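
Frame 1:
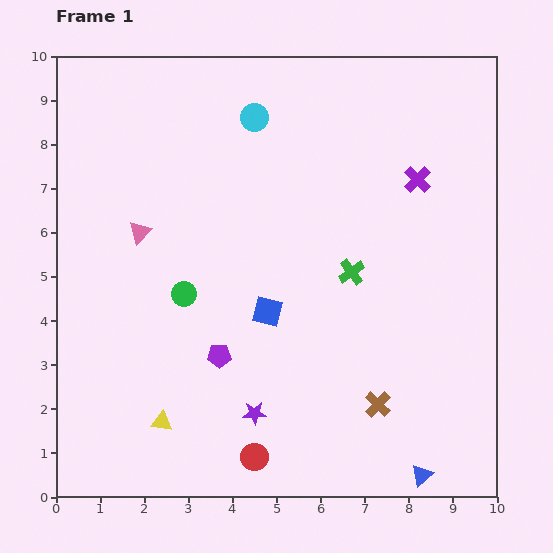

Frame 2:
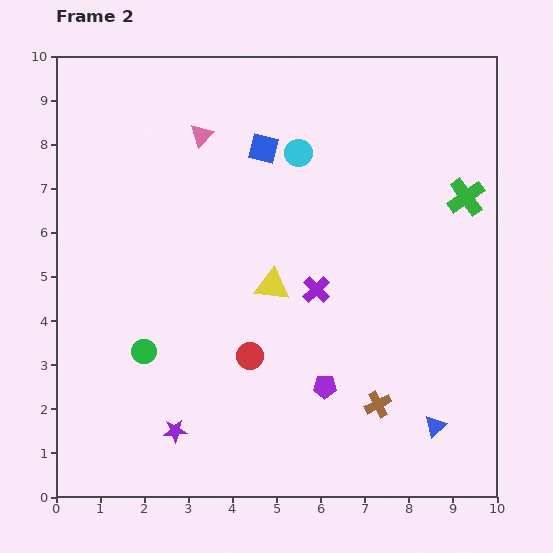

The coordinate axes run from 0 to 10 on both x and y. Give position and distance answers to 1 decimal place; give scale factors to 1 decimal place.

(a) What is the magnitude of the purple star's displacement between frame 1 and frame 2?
1.8

The purple star moved from (4.5, 1.9) to (2.7, 1.5), a distance of √(1.8² + 0.4²) ≈ 1.8.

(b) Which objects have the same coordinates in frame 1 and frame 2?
the brown cross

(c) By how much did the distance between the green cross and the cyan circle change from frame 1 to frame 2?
-0.2

Distance in frame 1: 4.1. Distance in frame 2: 3.9.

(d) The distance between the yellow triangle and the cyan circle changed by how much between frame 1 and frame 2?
-4.1

Distance in frame 1: 7.2. Distance in frame 2: 3.1.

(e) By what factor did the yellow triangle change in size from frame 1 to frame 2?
1.7×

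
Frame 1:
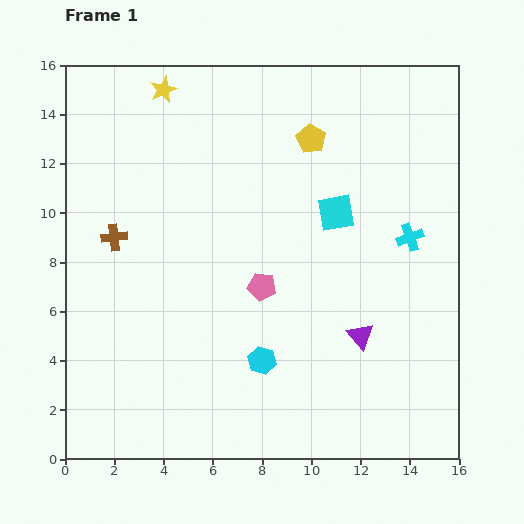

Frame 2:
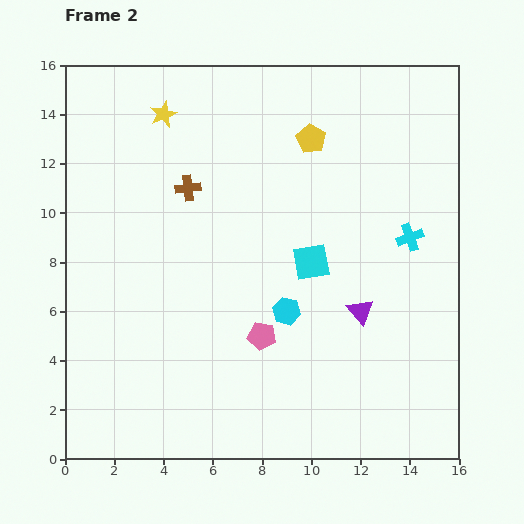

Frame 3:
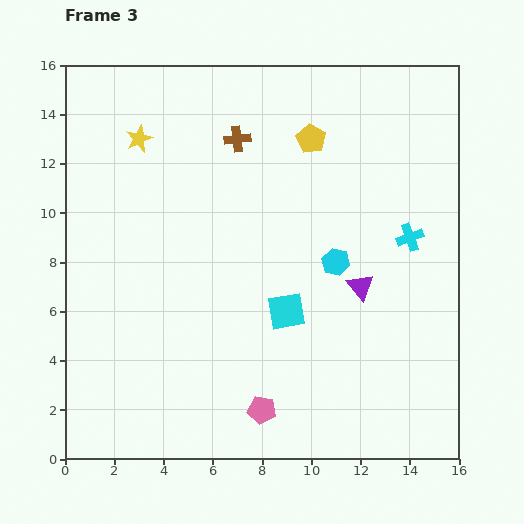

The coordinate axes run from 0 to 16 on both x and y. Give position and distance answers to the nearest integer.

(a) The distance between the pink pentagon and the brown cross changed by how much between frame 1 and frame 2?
+1

Distance in frame 1: 6. Distance in frame 2: 7.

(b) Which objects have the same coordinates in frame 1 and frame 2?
the cyan cross, the yellow pentagon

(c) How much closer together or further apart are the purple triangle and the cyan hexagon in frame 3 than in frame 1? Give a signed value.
-3

Distance in frame 1: 4. Distance in frame 3: 1.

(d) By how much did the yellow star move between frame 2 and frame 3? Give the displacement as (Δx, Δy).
(-1, -1)

The yellow star was at (4, 14) in frame 2 and (3, 13) in frame 3.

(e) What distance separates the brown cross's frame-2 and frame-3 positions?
3

The brown cross moved from (5, 11) to (7, 13), a distance of √(2² + 2²) ≈ 3.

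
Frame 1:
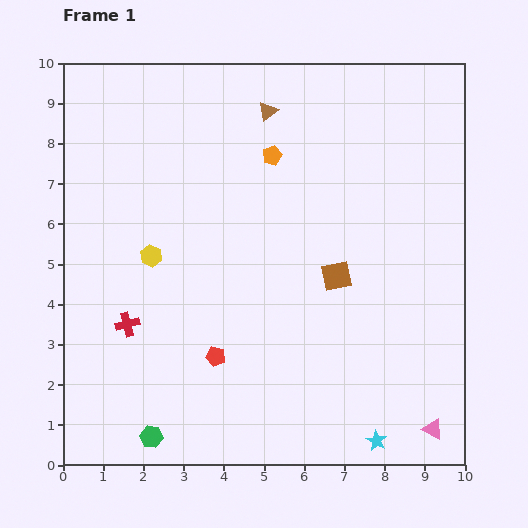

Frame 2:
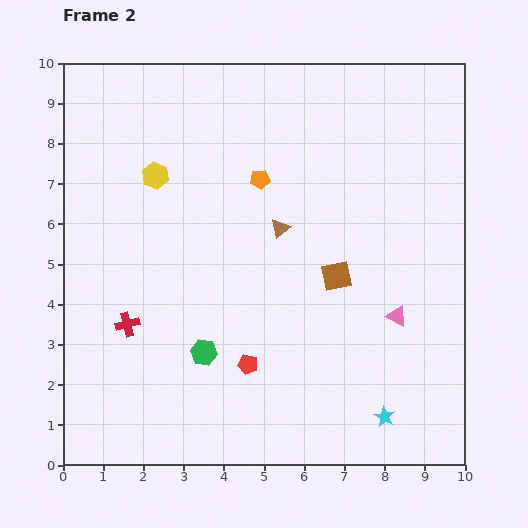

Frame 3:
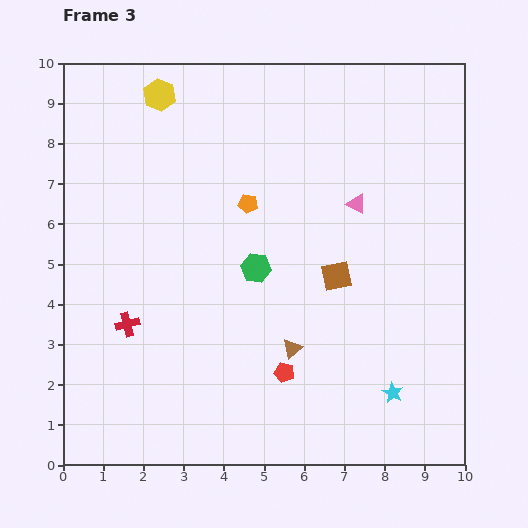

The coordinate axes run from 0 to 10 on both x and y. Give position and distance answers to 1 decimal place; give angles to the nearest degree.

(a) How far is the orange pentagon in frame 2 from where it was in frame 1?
0.7

The orange pentagon moved from (5.2, 7.7) to (4.9, 7.1), a distance of √(0.3² + 0.6²) ≈ 0.7.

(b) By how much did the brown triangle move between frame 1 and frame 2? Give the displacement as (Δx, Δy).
(0.3, -2.9)

The brown triangle was at (5.1, 8.8) in frame 1 and (5.4, 5.9) in frame 2.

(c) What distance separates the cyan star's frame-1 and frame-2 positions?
0.6

The cyan star moved from (7.8, 0.6) to (8.0, 1.2), a distance of √(0.2² + 0.6²) ≈ 0.6.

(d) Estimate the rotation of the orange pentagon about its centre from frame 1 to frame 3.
31° clockwise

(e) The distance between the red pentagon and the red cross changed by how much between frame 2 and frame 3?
+0.9

Distance in frame 2: 3.2. Distance in frame 3: 4.1.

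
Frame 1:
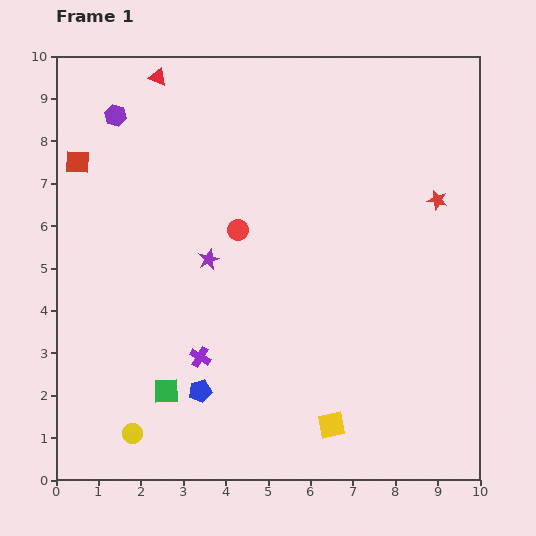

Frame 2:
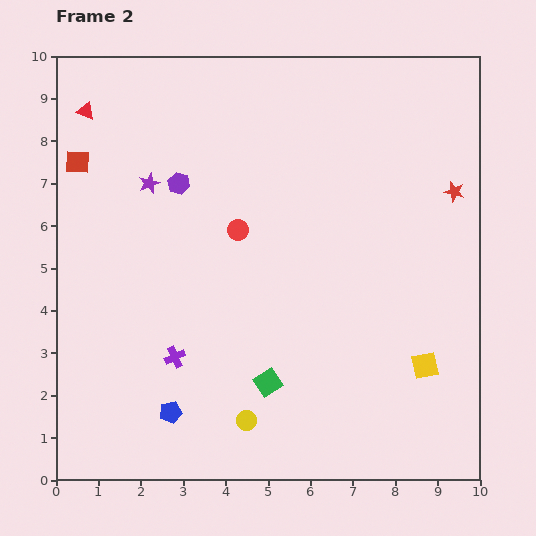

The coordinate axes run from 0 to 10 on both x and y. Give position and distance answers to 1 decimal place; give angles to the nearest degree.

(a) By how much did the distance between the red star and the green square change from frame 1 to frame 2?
-1.5

Distance in frame 1: 7.8. Distance in frame 2: 6.3.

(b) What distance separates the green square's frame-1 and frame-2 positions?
2.4

The green square moved from (2.6, 2.1) to (5.0, 2.3), a distance of √(2.4² + 0.2²) ≈ 2.4.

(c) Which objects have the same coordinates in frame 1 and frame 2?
the red circle, the red square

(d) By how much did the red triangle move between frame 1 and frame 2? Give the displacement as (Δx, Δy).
(-1.7, -0.8)

The red triangle was at (2.4, 9.5) in frame 1 and (0.7, 8.7) in frame 2.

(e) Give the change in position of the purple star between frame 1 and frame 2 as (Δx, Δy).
(-1.4, 1.8)

The purple star was at (3.6, 5.2) in frame 1 and (2.2, 7.0) in frame 2.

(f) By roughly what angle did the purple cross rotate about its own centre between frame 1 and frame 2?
36° clockwise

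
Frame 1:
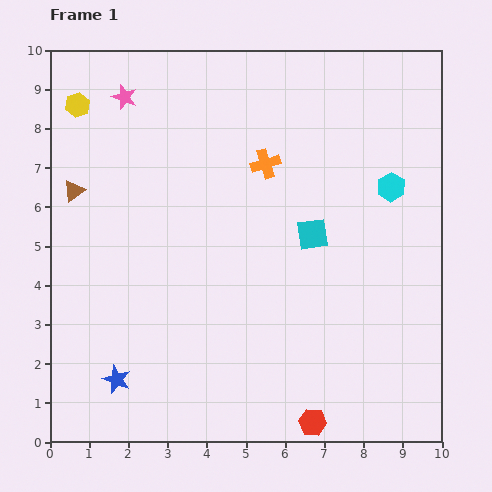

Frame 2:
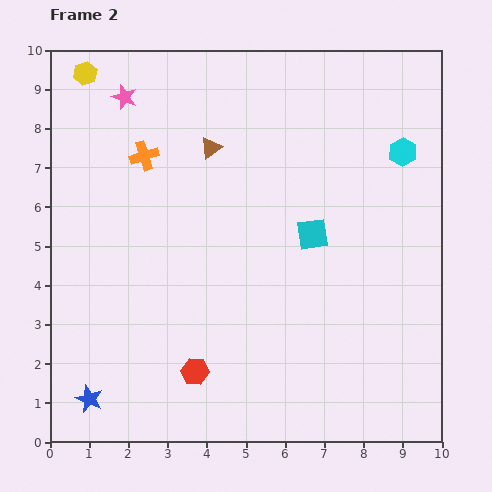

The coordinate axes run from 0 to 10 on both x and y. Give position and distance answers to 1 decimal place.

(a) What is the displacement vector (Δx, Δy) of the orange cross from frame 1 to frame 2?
(-3.1, 0.2)

The orange cross was at (5.5, 7.1) in frame 1 and (2.4, 7.3) in frame 2.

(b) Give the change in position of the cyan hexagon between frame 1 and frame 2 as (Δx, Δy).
(0.3, 0.9)

The cyan hexagon was at (8.7, 6.5) in frame 1 and (9.0, 7.4) in frame 2.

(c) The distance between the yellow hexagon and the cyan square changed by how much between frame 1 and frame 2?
+0.3

Distance in frame 1: 6.8. Distance in frame 2: 7.1.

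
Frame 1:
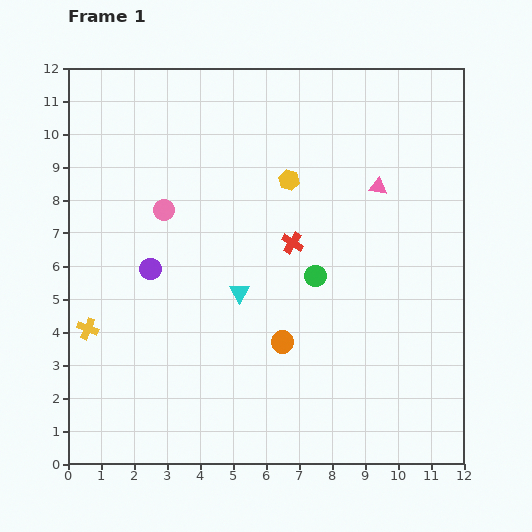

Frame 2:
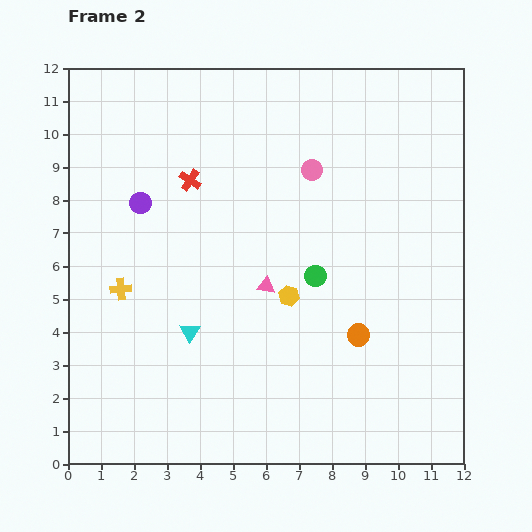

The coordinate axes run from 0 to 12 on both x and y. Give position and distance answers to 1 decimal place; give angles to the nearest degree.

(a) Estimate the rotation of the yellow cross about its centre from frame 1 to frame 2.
28° counter-clockwise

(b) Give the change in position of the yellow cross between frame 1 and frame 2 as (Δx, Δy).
(1.0, 1.2)

The yellow cross was at (0.6, 4.1) in frame 1 and (1.6, 5.3) in frame 2.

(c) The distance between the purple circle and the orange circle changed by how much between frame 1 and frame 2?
+3.1

Distance in frame 1: 4.6. Distance in frame 2: 7.7.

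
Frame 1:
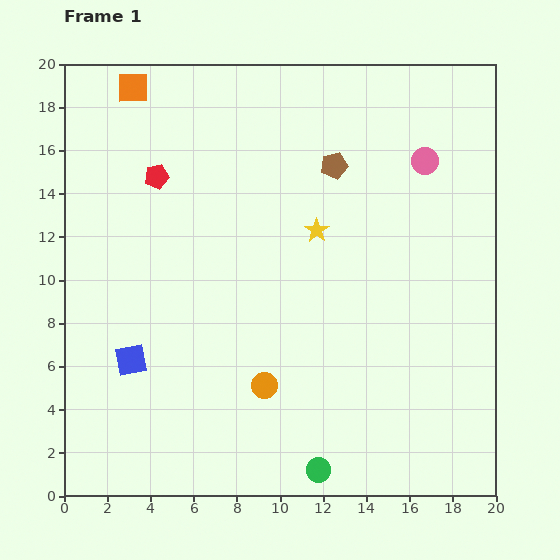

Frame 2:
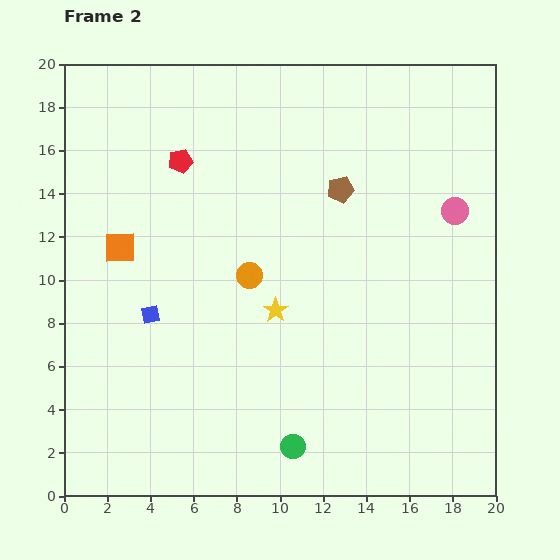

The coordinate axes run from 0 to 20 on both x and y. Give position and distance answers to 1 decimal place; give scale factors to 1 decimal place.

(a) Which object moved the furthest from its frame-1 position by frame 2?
the orange square

(moved 7.4; next 5.1)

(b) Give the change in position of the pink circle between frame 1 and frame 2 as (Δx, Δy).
(1.4, -2.3)

The pink circle was at (16.7, 15.5) in frame 1 and (18.1, 13.2) in frame 2.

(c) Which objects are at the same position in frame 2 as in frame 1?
none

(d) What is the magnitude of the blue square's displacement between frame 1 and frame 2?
2.3

The blue square moved from (3.1, 6.3) to (4.0, 8.4), a distance of √(0.9² + 2.1²) ≈ 2.3.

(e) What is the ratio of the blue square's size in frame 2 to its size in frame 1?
0.6×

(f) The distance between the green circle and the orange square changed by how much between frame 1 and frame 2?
-7.5

Distance in frame 1: 19.7. Distance in frame 2: 12.2.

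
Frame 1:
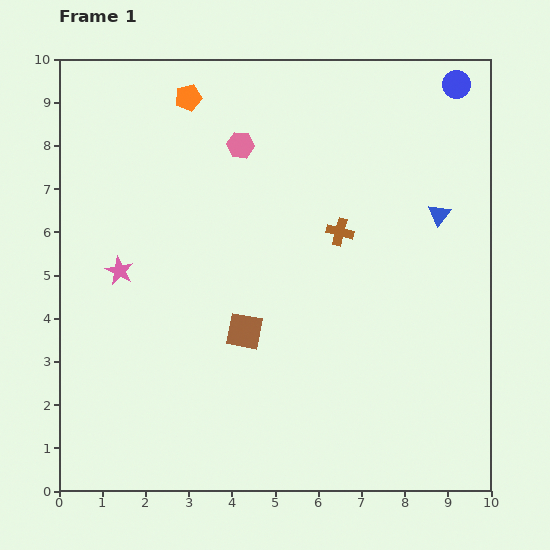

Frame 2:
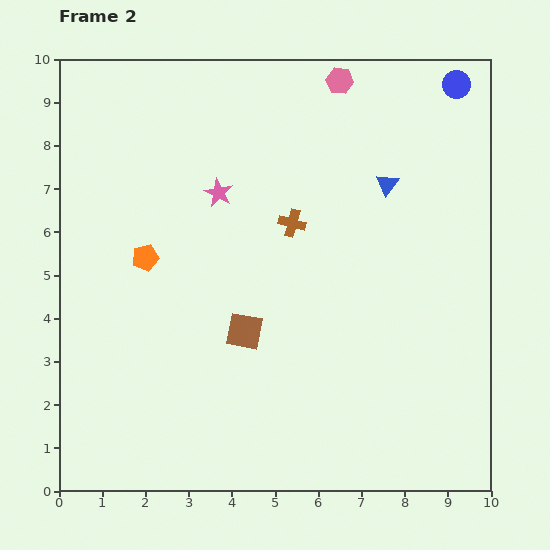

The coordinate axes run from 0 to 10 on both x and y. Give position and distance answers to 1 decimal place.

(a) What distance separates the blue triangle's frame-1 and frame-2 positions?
1.4

The blue triangle moved from (8.8, 6.4) to (7.6, 7.1), a distance of √(1.2² + 0.7²) ≈ 1.4.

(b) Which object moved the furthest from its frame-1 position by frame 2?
the orange pentagon

(moved 3.8; next 2.9)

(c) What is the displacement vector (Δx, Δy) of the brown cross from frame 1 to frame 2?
(-1.1, 0.2)

The brown cross was at (6.5, 6.0) in frame 1 and (5.4, 6.2) in frame 2.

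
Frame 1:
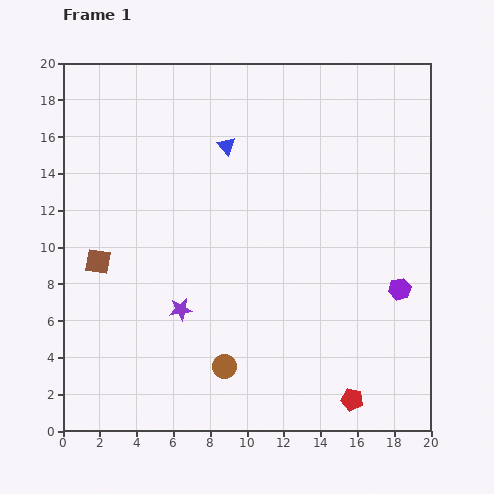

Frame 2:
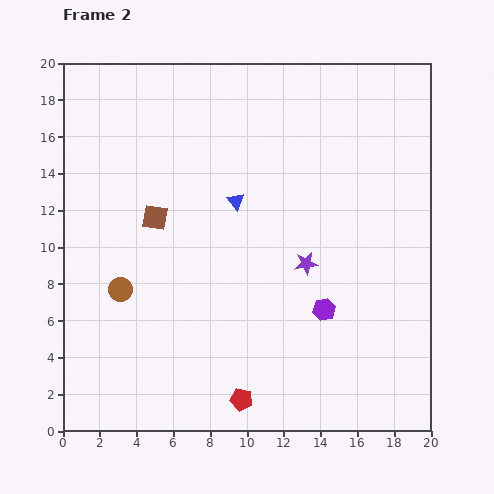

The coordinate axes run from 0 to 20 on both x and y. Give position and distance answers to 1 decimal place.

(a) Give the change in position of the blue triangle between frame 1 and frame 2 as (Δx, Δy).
(0.5, -3.0)

The blue triangle was at (8.9, 15.5) in frame 1 and (9.4, 12.5) in frame 2.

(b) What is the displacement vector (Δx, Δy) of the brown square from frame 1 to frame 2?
(3.1, 2.4)

The brown square was at (1.9, 9.2) in frame 1 and (5.0, 11.6) in frame 2.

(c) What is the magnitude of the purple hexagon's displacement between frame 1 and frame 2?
4.2

The purple hexagon moved from (18.3, 7.7) to (14.2, 6.6), a distance of √(4.1² + 1.1²) ≈ 4.2.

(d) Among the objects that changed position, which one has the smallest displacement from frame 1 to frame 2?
the blue triangle

(moved 3.0)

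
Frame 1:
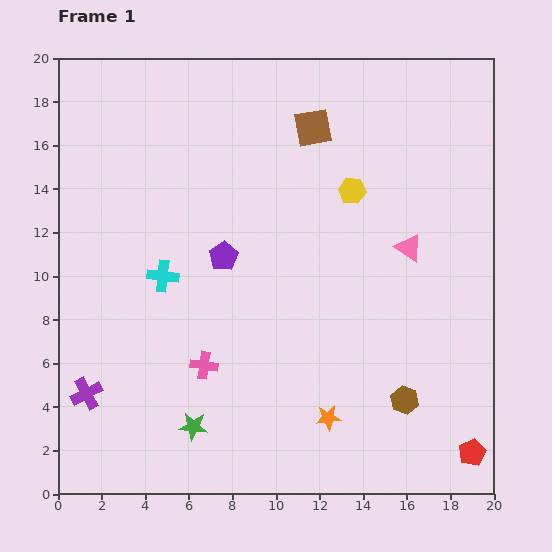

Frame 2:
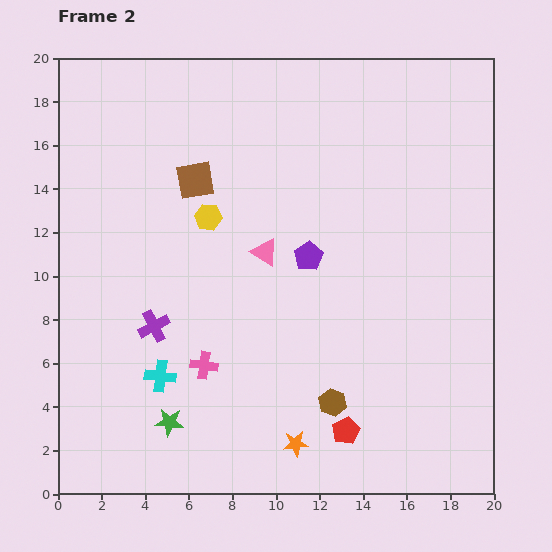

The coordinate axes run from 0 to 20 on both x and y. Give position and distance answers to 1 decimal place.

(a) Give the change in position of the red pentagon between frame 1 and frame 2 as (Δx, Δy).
(-5.8, 1.0)

The red pentagon was at (19.0, 1.9) in frame 1 and (13.2, 2.9) in frame 2.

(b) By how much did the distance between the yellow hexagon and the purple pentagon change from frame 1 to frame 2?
-1.7

Distance in frame 1: 6.6. Distance in frame 2: 4.9.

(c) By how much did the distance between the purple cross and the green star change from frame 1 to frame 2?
-0.6

Distance in frame 1: 5.1. Distance in frame 2: 4.5.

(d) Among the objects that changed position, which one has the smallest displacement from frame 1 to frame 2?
the green star

(moved 1.1)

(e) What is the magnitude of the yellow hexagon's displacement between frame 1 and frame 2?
6.7

The yellow hexagon moved from (13.5, 13.9) to (6.9, 12.7), a distance of √(6.6² + 1.2²) ≈ 6.7.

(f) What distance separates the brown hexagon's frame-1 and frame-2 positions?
3.3

The brown hexagon moved from (15.9, 4.3) to (12.6, 4.2), a distance of √(3.3² + 0.1²) ≈ 3.3.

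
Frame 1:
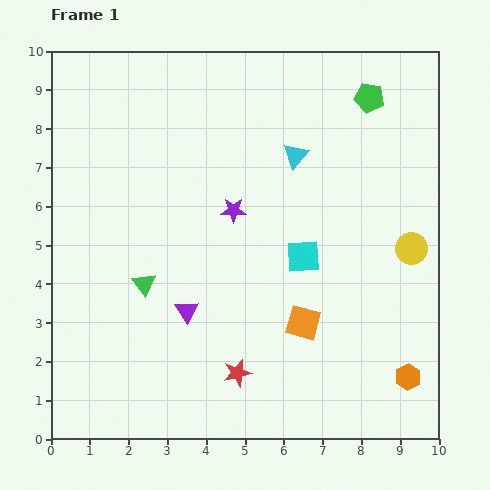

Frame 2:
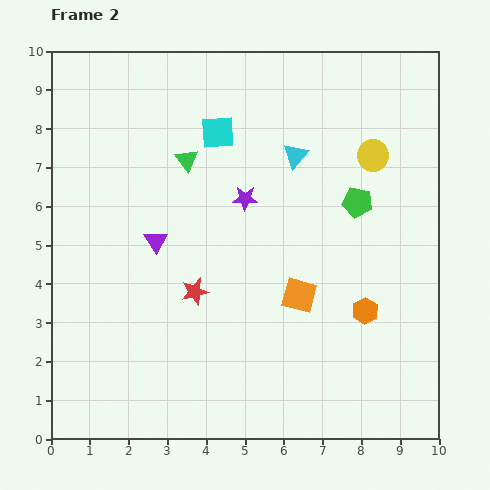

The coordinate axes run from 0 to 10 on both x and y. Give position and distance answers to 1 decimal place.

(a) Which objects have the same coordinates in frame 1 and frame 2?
the cyan triangle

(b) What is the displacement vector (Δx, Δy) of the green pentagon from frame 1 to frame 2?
(-0.3, -2.7)

The green pentagon was at (8.2, 8.8) in frame 1 and (7.9, 6.1) in frame 2.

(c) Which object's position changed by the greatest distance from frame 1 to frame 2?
the cyan square

(moved 3.9; next 3.4)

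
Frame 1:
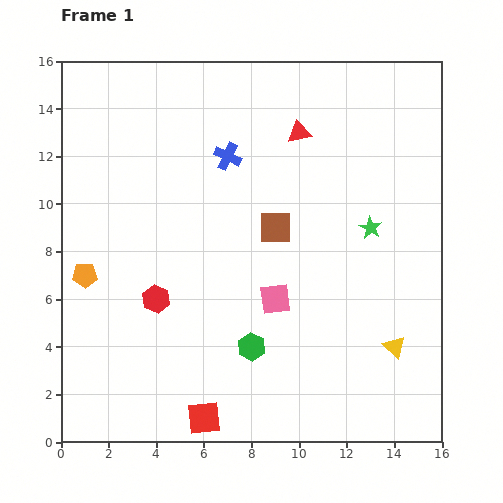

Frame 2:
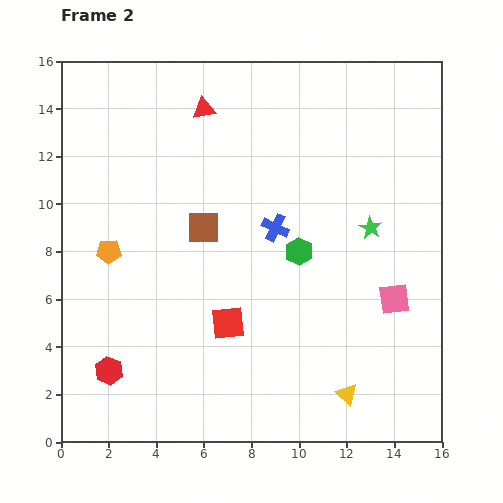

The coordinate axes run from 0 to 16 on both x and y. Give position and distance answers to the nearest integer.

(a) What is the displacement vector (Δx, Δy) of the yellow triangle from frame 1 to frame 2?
(-2, -2)

The yellow triangle was at (14, 4) in frame 1 and (12, 2) in frame 2.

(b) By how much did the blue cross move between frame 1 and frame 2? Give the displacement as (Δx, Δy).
(2, -3)

The blue cross was at (7, 12) in frame 1 and (9, 9) in frame 2.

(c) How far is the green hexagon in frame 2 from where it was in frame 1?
4

The green hexagon moved from (8, 4) to (10, 8), a distance of √(2² + 4²) ≈ 4.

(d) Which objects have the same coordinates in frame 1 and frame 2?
the green star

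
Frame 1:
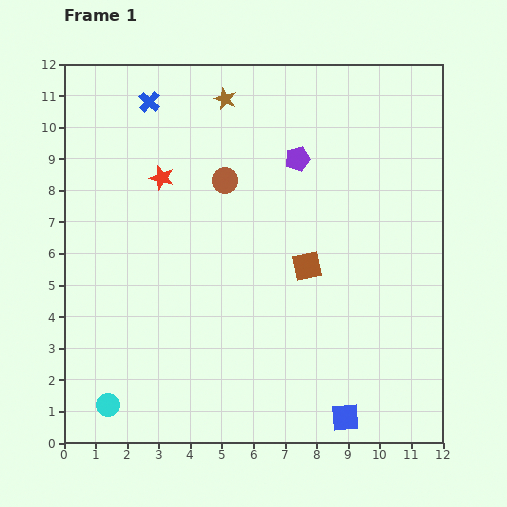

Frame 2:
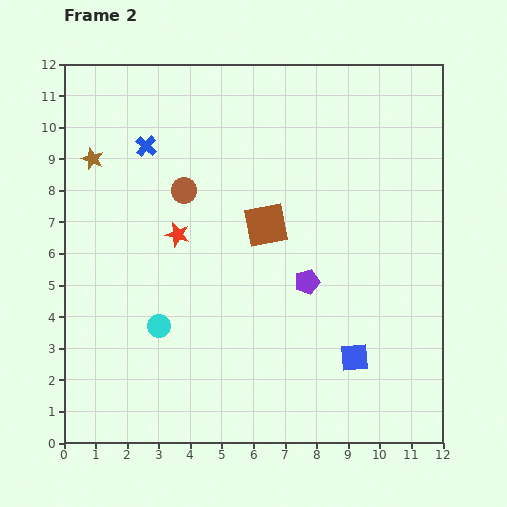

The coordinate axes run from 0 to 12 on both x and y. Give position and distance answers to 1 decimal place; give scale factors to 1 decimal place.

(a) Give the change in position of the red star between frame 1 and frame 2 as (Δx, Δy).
(0.5, -1.8)

The red star was at (3.1, 8.4) in frame 1 and (3.6, 6.6) in frame 2.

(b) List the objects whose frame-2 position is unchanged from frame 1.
none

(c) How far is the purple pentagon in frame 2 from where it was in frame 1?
3.9

The purple pentagon moved from (7.4, 9.0) to (7.7, 5.1), a distance of √(0.3² + 3.9²) ≈ 3.9.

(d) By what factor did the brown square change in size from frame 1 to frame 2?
1.5×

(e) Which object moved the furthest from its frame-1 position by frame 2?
the brown star

(moved 4.6; next 3.9)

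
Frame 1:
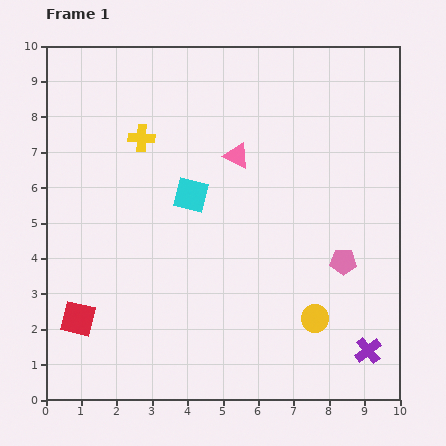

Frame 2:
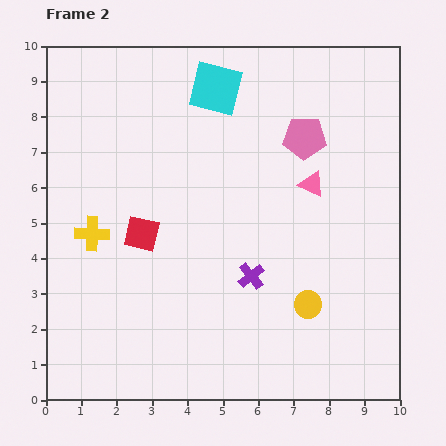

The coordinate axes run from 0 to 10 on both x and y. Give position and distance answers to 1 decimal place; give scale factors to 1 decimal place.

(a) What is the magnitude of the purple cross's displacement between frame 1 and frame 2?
3.9

The purple cross moved from (9.1, 1.4) to (5.8, 3.5), a distance of √(3.3² + 2.1²) ≈ 3.9.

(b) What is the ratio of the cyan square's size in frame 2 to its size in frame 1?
1.5×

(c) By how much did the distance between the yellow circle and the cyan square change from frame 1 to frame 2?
+1.7

Distance in frame 1: 4.9. Distance in frame 2: 6.6.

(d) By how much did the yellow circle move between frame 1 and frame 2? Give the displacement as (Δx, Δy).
(-0.2, 0.4)

The yellow circle was at (7.6, 2.3) in frame 1 and (7.4, 2.7) in frame 2.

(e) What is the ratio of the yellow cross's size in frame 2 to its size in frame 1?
1.3×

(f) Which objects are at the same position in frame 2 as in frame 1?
none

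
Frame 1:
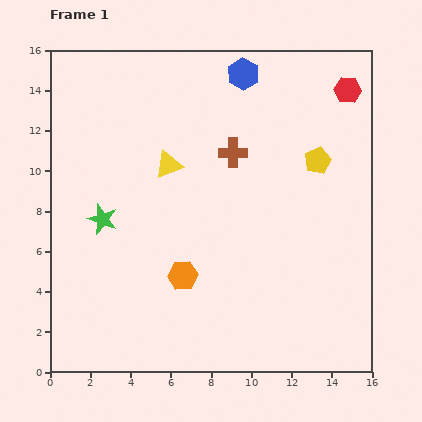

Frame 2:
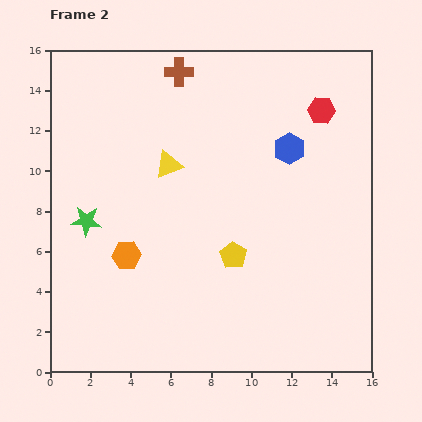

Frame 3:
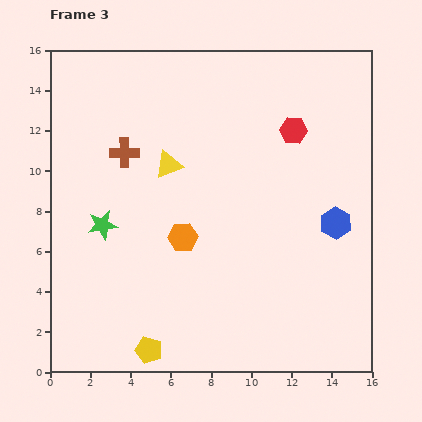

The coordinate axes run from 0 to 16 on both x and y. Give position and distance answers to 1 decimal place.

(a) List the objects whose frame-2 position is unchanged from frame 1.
the yellow triangle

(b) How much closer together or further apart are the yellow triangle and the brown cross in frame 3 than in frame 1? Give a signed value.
-1.0

Distance in frame 1: 3.3. Distance in frame 3: 2.3.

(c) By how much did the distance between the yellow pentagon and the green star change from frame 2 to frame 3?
-0.9

Distance in frame 2: 7.5. Distance in frame 3: 6.6.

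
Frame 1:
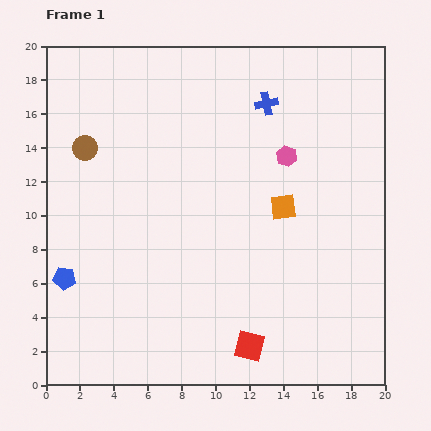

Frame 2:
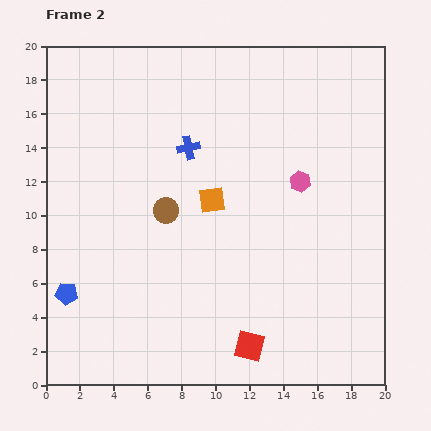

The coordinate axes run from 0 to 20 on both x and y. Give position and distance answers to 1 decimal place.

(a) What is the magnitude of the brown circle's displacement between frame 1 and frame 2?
6.1

The brown circle moved from (2.3, 14.0) to (7.1, 10.3), a distance of √(4.8² + 3.7²) ≈ 6.1.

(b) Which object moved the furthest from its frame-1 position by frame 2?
the brown circle

(moved 6.1; next 5.3)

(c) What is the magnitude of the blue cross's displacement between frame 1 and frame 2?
5.3

The blue cross moved from (13.0, 16.6) to (8.4, 14.0), a distance of √(4.6² + 2.6²) ≈ 5.3.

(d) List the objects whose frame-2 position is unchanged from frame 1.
the red square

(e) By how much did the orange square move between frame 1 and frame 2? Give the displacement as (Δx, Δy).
(-4.2, 0.4)

The orange square was at (14.0, 10.5) in frame 1 and (9.8, 10.9) in frame 2.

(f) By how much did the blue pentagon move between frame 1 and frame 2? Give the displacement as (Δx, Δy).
(0.1, -0.9)

The blue pentagon was at (1.1, 6.3) in frame 1 and (1.2, 5.4) in frame 2.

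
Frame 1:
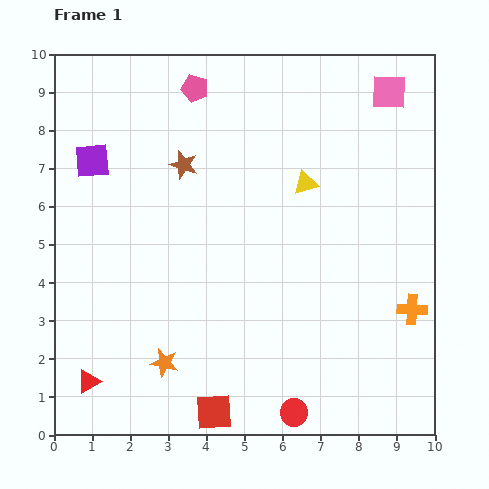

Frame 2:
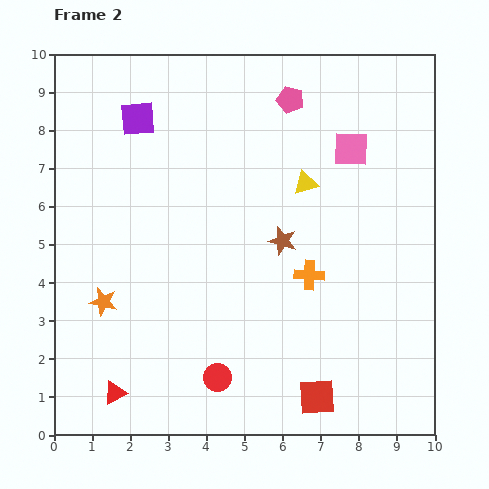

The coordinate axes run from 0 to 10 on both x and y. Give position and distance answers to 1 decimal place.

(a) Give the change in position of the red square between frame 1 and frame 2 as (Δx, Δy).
(2.7, 0.4)

The red square was at (4.2, 0.6) in frame 1 and (6.9, 1.0) in frame 2.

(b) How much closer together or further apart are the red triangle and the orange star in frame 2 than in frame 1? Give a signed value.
+0.3

Distance in frame 1: 2.1. Distance in frame 2: 2.4.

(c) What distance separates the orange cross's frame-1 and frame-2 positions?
2.8

The orange cross moved from (9.4, 3.3) to (6.7, 4.2), a distance of √(2.7² + 0.9²) ≈ 2.8.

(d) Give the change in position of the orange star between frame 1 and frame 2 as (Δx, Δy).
(-1.6, 1.6)

The orange star was at (2.9, 1.9) in frame 1 and (1.3, 3.5) in frame 2.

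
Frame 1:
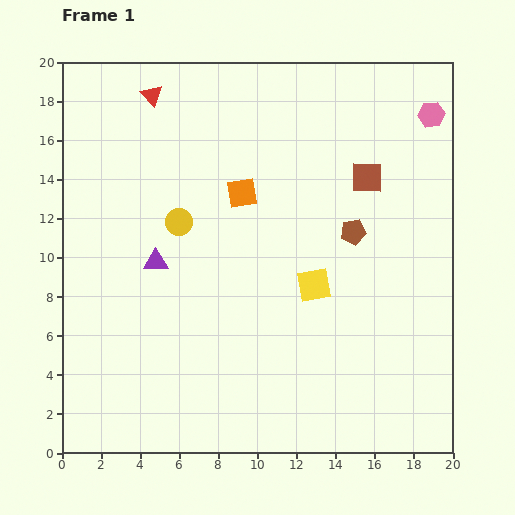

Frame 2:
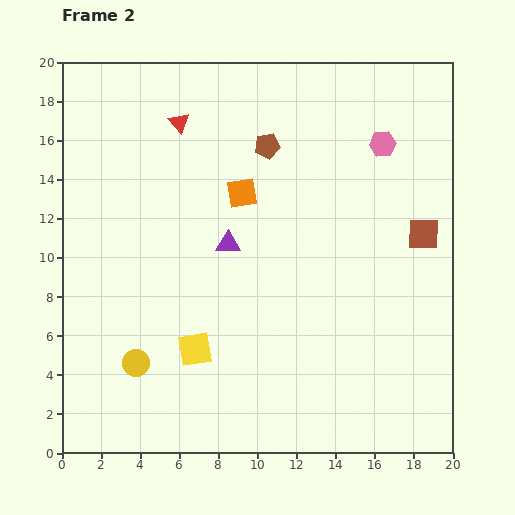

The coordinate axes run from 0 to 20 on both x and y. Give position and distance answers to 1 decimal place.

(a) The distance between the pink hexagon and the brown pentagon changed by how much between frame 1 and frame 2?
-1.3

Distance in frame 1: 7.2. Distance in frame 2: 5.9.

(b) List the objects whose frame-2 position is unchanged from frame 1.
the orange square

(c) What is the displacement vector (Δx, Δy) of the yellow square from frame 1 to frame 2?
(-6.1, -3.3)

The yellow square was at (12.9, 8.6) in frame 1 and (6.8, 5.3) in frame 2.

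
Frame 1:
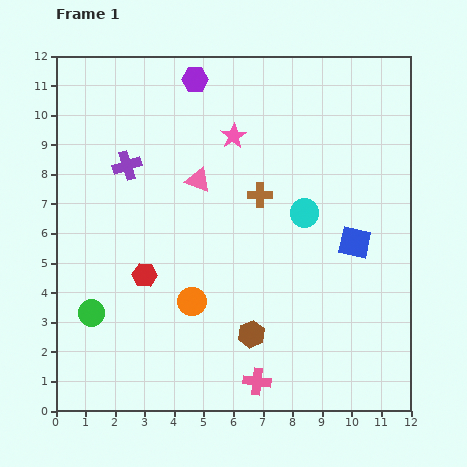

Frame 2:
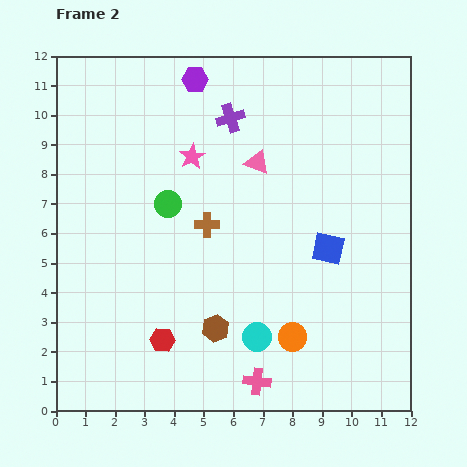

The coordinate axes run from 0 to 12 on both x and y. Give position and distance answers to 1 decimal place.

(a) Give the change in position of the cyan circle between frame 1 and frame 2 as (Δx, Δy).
(-1.6, -4.2)

The cyan circle was at (8.4, 6.7) in frame 1 and (6.8, 2.5) in frame 2.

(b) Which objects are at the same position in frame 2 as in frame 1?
the purple hexagon, the pink cross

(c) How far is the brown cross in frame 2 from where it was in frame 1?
2.1

The brown cross moved from (6.9, 7.3) to (5.1, 6.3), a distance of √(1.8² + 1.0²) ≈ 2.1.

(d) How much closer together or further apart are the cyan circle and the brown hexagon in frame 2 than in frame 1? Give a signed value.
-3.1

Distance in frame 1: 4.5. Distance in frame 2: 1.4.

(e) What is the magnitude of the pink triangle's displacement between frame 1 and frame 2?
2.1

The pink triangle moved from (4.8, 7.8) to (6.8, 8.4), a distance of √(2.0² + 0.6²) ≈ 2.1.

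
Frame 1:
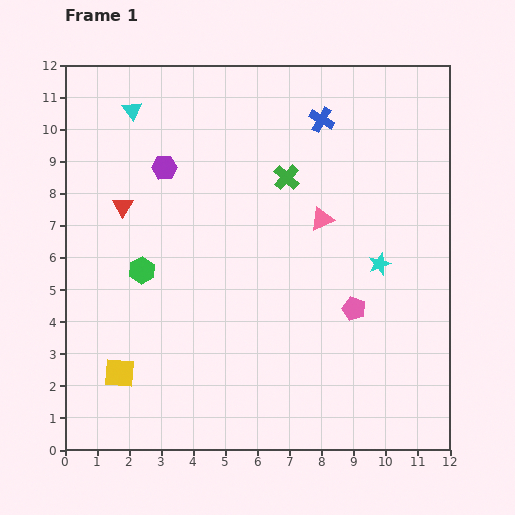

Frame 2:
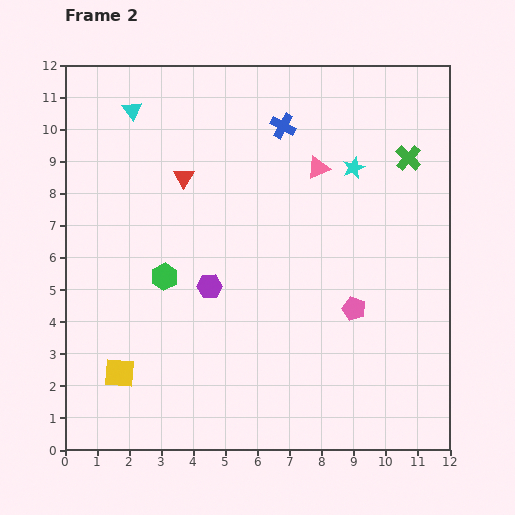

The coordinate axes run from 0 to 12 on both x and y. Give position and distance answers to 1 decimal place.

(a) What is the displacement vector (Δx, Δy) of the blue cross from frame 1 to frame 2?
(-1.2, -0.2)

The blue cross was at (8.0, 10.3) in frame 1 and (6.8, 10.1) in frame 2.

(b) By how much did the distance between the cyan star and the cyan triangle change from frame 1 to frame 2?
-2.0

Distance in frame 1: 9.1. Distance in frame 2: 7.1.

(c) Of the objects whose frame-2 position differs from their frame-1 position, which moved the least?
the green hexagon

(moved 0.7)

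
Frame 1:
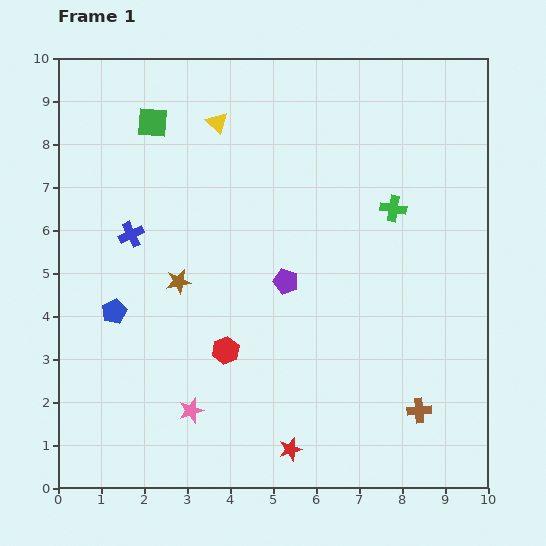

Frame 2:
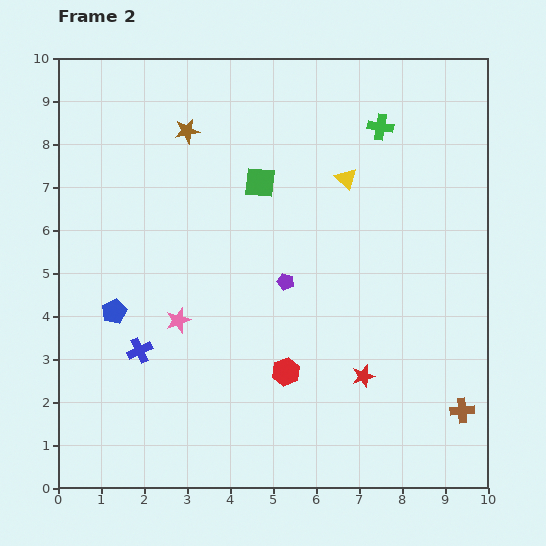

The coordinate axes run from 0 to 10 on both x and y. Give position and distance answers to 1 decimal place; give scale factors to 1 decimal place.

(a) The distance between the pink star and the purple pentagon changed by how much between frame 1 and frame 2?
-1.0

Distance in frame 1: 3.7. Distance in frame 2: 2.7.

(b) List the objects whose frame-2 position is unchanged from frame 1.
the blue pentagon, the purple pentagon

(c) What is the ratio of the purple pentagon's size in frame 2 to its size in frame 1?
0.7×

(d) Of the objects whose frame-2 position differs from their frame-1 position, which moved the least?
the brown cross

(moved 1.0)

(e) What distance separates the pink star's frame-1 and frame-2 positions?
2.1

The pink star moved from (3.1, 1.8) to (2.8, 3.9), a distance of √(0.3² + 2.1²) ≈ 2.1.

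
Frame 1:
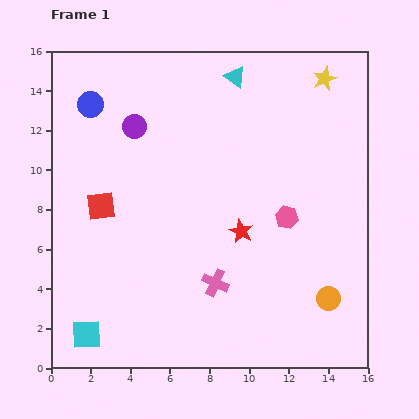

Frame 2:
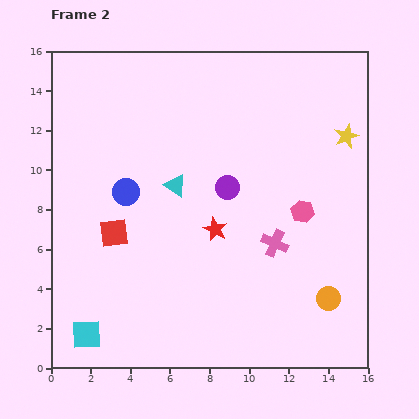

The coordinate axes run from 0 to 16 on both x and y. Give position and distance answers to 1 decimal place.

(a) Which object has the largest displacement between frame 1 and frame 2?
the cyan triangle

(moved 6.3; next 5.6)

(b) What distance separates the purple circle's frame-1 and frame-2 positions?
5.6

The purple circle moved from (4.2, 12.2) to (8.9, 9.1), a distance of √(4.7² + 3.1²) ≈ 5.6.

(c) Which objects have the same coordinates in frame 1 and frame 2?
the cyan square, the orange circle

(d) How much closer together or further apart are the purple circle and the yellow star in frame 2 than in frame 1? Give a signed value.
-3.4

Distance in frame 1: 9.9. Distance in frame 2: 6.5.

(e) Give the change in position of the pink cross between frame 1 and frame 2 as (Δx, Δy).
(3.0, 2.0)

The pink cross was at (8.3, 4.3) in frame 1 and (11.3, 6.3) in frame 2.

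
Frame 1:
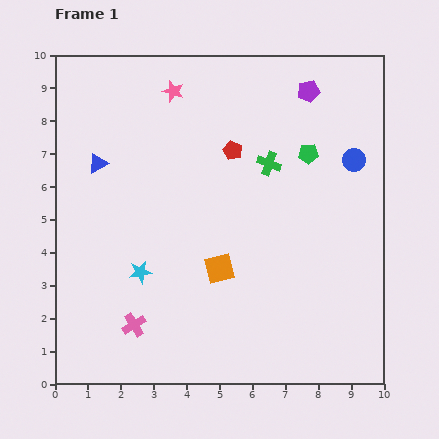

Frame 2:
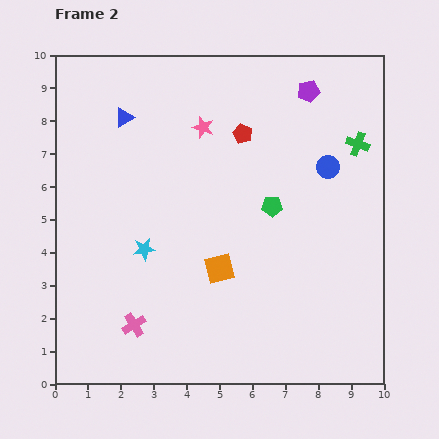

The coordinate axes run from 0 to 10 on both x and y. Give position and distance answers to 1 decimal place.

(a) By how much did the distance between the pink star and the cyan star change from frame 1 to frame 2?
-1.5

Distance in frame 1: 5.6. Distance in frame 2: 4.1.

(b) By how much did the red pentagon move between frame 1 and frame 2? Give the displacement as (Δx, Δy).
(0.3, 0.5)

The red pentagon was at (5.4, 7.1) in frame 1 and (5.7, 7.6) in frame 2.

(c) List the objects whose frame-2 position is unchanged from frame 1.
the pink cross, the orange square, the purple pentagon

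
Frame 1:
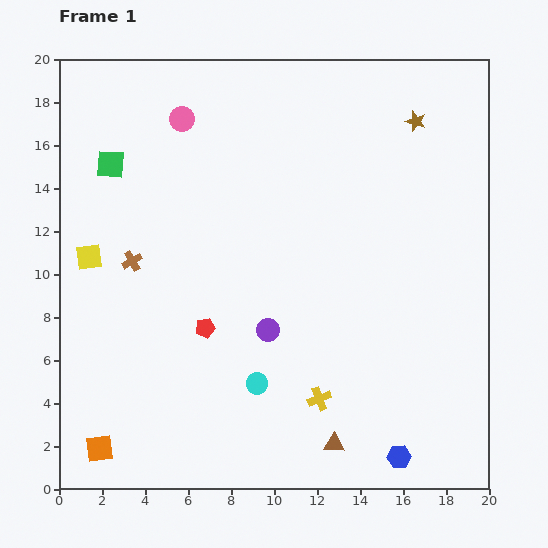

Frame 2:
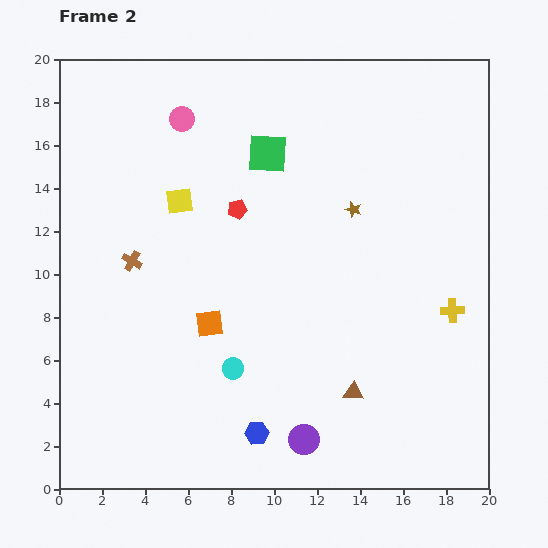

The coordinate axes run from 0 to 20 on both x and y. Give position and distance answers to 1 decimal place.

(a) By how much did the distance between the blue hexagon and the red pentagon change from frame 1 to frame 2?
-0.4

Distance in frame 1: 10.8. Distance in frame 2: 10.4.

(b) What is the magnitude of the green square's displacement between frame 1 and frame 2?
7.3

The green square moved from (2.4, 15.1) to (9.7, 15.6), a distance of √(7.3² + 0.5²) ≈ 7.3.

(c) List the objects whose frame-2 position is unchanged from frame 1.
the pink circle, the brown cross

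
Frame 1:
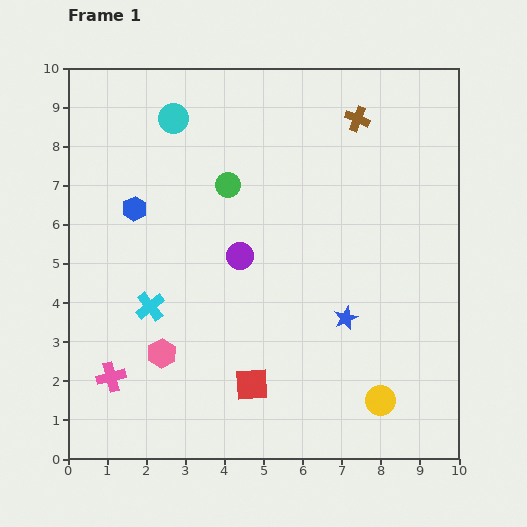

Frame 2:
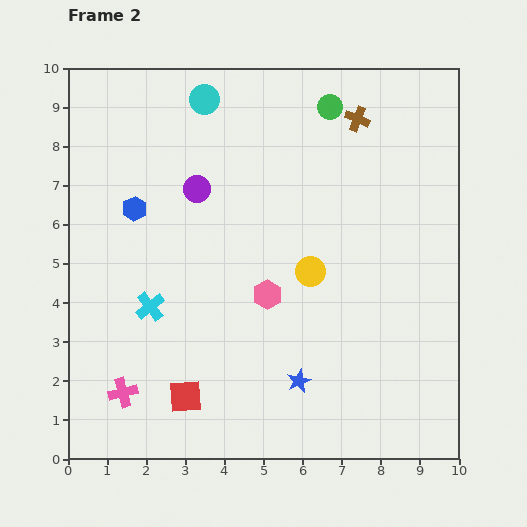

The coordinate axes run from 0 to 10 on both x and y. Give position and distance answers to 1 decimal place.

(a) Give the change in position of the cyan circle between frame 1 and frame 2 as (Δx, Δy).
(0.8, 0.5)

The cyan circle was at (2.7, 8.7) in frame 1 and (3.5, 9.2) in frame 2.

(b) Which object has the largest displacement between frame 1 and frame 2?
the yellow circle

(moved 3.8; next 3.3)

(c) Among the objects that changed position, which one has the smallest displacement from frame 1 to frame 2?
the pink cross

(moved 0.5)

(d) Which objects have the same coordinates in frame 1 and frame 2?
the cyan cross, the blue hexagon, the brown cross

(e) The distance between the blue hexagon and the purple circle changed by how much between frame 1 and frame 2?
-1.3

Distance in frame 1: 3.0. Distance in frame 2: 1.7.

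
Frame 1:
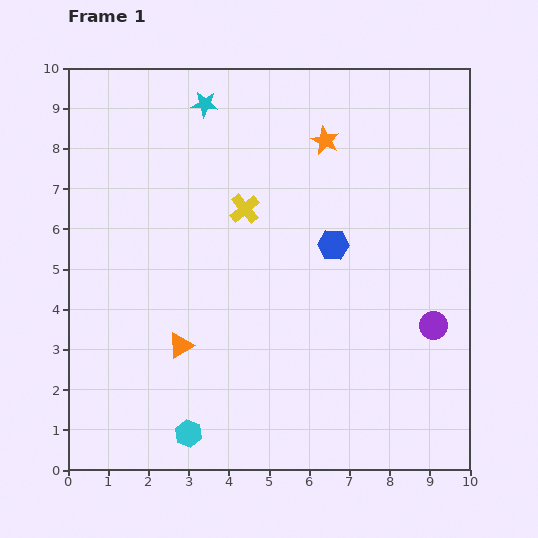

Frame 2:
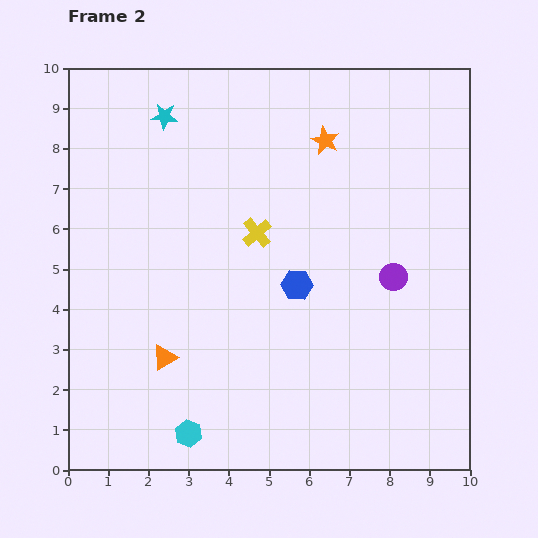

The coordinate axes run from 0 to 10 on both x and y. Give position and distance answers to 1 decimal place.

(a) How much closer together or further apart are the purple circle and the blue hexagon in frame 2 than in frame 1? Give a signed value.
-0.8

Distance in frame 1: 3.2. Distance in frame 2: 2.4.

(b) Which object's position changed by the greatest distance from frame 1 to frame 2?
the purple circle

(moved 1.6; next 1.3)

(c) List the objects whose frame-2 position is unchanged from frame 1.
the cyan hexagon, the orange star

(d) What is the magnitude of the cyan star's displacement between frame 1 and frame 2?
1.0

The cyan star moved from (3.4, 9.1) to (2.4, 8.8), a distance of √(1.0² + 0.3²) ≈ 1.0.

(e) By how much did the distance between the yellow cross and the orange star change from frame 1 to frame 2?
+0.3

Distance in frame 1: 2.6. Distance in frame 2: 2.9.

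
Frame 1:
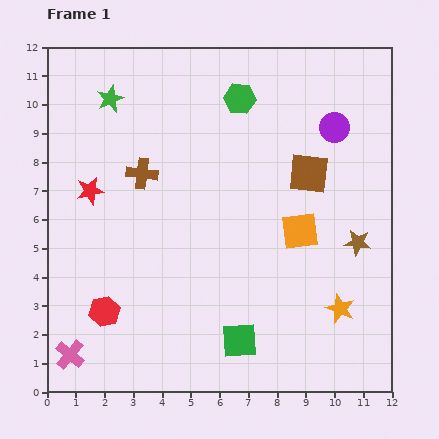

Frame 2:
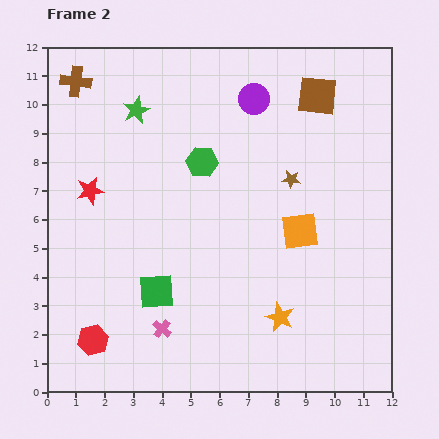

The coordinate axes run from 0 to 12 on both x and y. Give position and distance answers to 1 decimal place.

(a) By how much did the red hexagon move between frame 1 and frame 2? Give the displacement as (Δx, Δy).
(-0.4, -1.0)

The red hexagon was at (2.0, 2.8) in frame 1 and (1.6, 1.8) in frame 2.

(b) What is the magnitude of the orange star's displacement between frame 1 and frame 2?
2.1

The orange star moved from (10.2, 2.9) to (8.1, 2.6), a distance of √(2.1² + 0.3²) ≈ 2.1.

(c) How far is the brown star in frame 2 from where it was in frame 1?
3.2

The brown star moved from (10.8, 5.2) to (8.5, 7.4), a distance of √(2.3² + 2.2²) ≈ 3.2.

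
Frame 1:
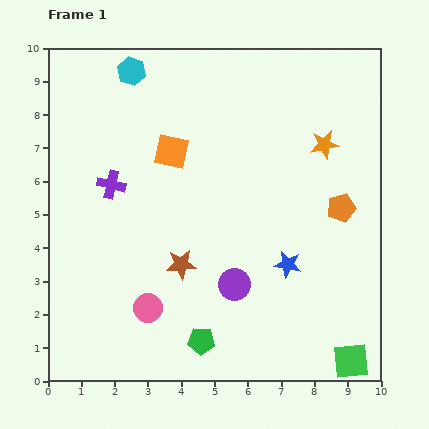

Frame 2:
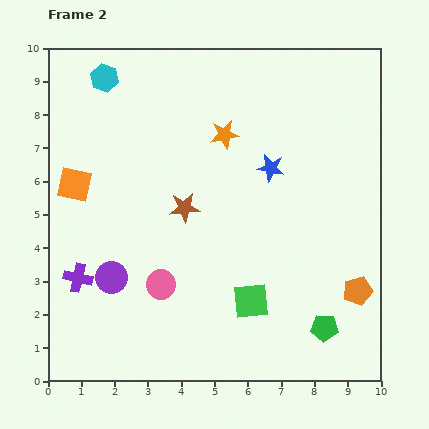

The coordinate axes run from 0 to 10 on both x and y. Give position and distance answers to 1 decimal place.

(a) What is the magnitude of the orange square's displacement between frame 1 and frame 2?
3.1

The orange square moved from (3.7, 6.9) to (0.8, 5.9), a distance of √(2.9² + 1.0²) ≈ 3.1.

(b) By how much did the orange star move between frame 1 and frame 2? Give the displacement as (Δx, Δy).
(-3.0, 0.3)

The orange star was at (8.3, 7.1) in frame 1 and (5.3, 7.4) in frame 2.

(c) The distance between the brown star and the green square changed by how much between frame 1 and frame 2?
-2.5

Distance in frame 1: 5.9. Distance in frame 2: 3.4.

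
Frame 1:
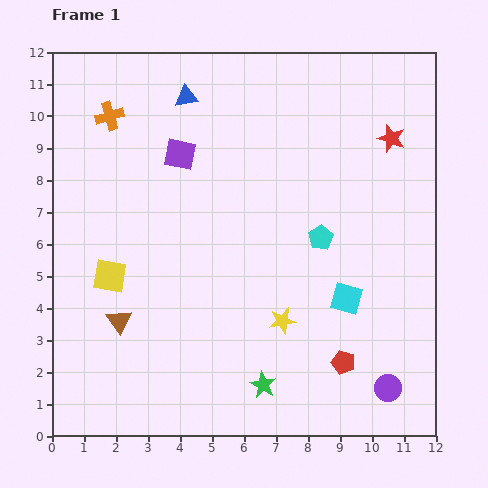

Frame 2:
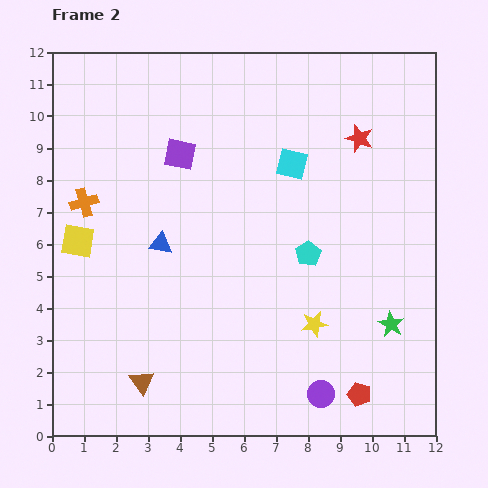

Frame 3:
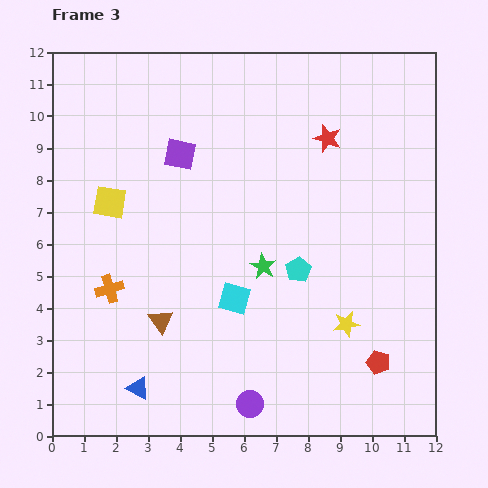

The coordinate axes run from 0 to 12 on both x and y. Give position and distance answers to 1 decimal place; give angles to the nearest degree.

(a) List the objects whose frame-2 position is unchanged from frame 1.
the purple square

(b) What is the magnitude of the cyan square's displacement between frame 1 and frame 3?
3.5

The cyan square moved from (9.2, 4.3) to (5.7, 4.3), a distance of √(3.5² + 0.0²) ≈ 3.5.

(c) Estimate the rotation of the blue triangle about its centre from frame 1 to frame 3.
36° clockwise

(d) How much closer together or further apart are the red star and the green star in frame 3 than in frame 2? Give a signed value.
-1.4

Distance in frame 2: 5.9. Distance in frame 3: 4.5.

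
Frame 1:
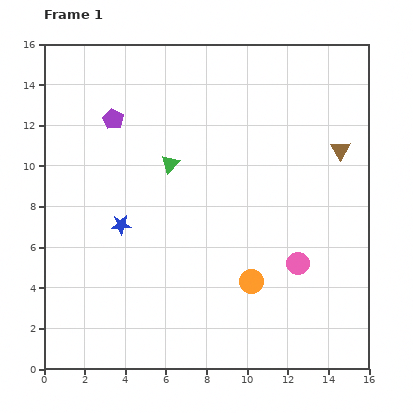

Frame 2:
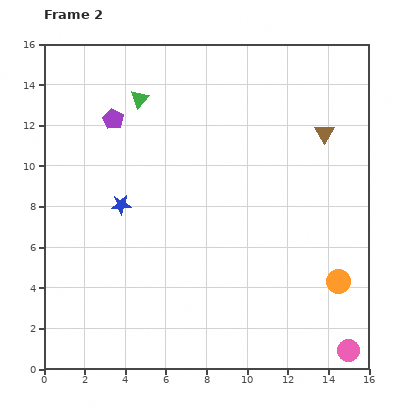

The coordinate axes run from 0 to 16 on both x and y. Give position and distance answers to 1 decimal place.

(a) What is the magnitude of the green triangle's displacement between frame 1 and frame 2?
3.5

The green triangle moved from (6.2, 10.1) to (4.7, 13.3), a distance of √(1.5² + 3.2²) ≈ 3.5.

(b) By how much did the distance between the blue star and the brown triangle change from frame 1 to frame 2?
-0.8

Distance in frame 1: 11.4. Distance in frame 2: 10.6.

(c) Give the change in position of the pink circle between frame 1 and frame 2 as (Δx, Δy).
(2.5, -4.3)

The pink circle was at (12.5, 5.2) in frame 1 and (15.0, 0.9) in frame 2.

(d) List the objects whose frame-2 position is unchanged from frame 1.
the purple pentagon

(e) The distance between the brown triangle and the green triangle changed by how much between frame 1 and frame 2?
+0.9

Distance in frame 1: 8.4. Distance in frame 2: 9.3.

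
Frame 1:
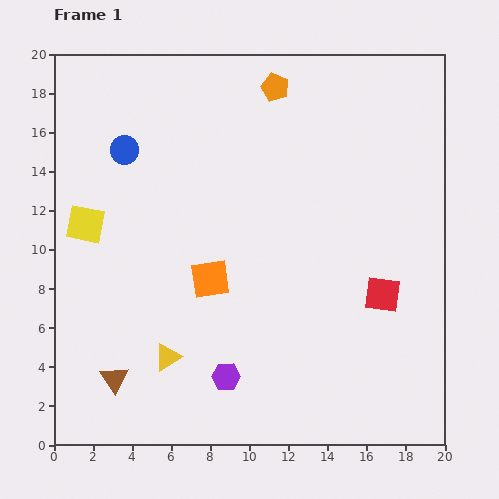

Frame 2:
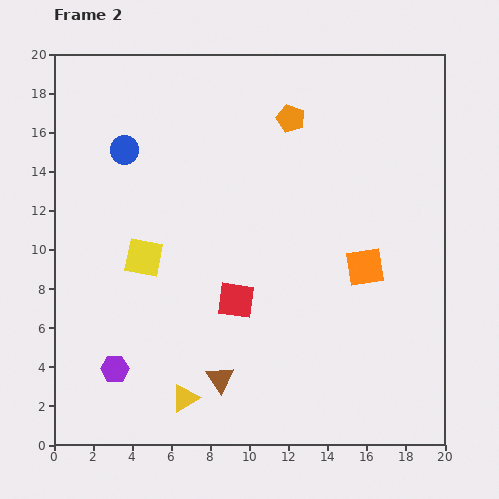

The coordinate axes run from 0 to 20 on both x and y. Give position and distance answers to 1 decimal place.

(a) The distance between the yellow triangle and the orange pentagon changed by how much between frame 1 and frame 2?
+0.4

Distance in frame 1: 14.9. Distance in frame 2: 15.3.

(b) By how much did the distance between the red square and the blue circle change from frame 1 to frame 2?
-5.5

Distance in frame 1: 15.1. Distance in frame 2: 9.6.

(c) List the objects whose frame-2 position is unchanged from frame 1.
the blue circle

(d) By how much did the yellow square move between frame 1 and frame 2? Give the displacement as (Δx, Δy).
(3.0, -1.7)

The yellow square was at (1.6, 11.3) in frame 1 and (4.6, 9.6) in frame 2.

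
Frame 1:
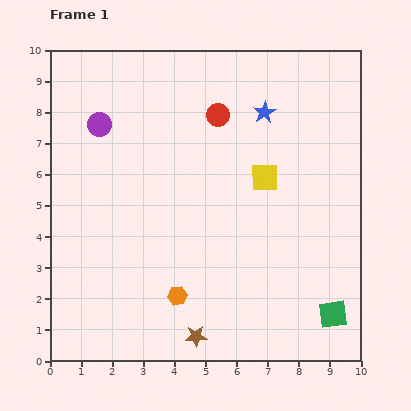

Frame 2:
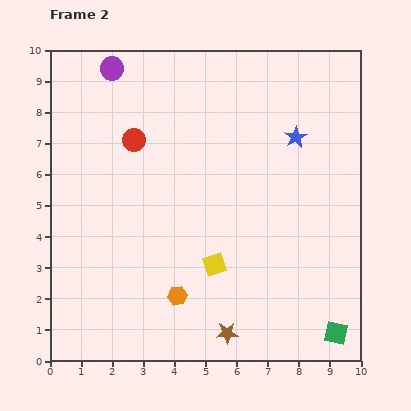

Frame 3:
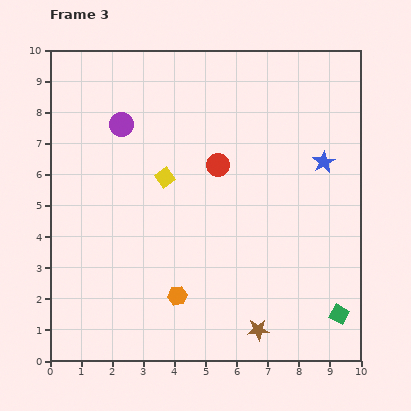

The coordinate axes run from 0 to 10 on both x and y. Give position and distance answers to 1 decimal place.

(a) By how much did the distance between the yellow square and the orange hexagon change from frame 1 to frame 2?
-3.1

Distance in frame 1: 4.7. Distance in frame 2: 1.6.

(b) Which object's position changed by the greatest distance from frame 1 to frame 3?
the yellow square

(moved 3.2; next 2.5)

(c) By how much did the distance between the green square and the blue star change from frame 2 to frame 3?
-1.5

Distance in frame 2: 6.4. Distance in frame 3: 4.9.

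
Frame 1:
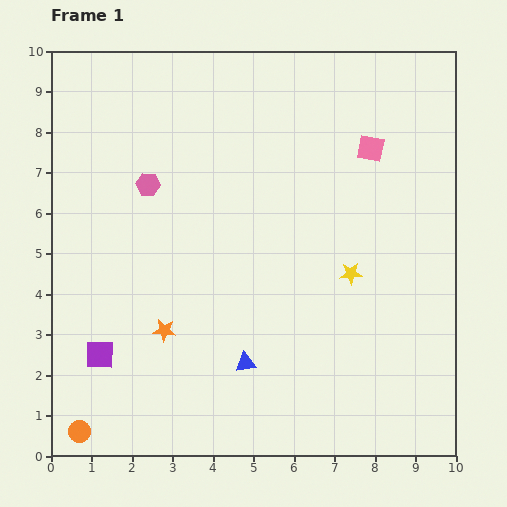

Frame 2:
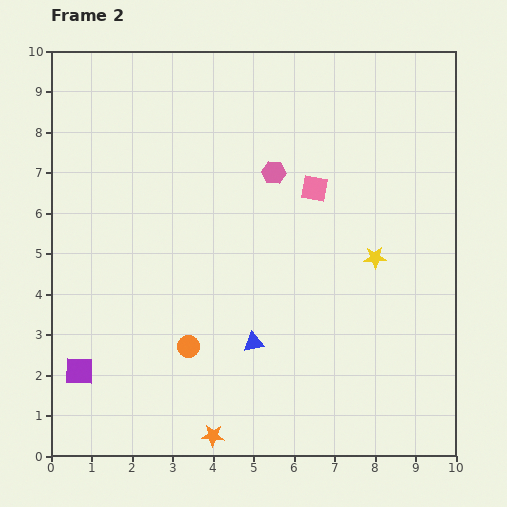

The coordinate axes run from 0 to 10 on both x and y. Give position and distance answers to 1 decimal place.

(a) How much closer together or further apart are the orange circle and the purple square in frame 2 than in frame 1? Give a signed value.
+0.8

Distance in frame 1: 2.0. Distance in frame 2: 2.8.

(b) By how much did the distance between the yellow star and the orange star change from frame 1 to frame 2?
+1.1

Distance in frame 1: 4.8. Distance in frame 2: 5.9.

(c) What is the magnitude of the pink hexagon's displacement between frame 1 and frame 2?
3.1

The pink hexagon moved from (2.4, 6.7) to (5.5, 7.0), a distance of √(3.1² + 0.3²) ≈ 3.1.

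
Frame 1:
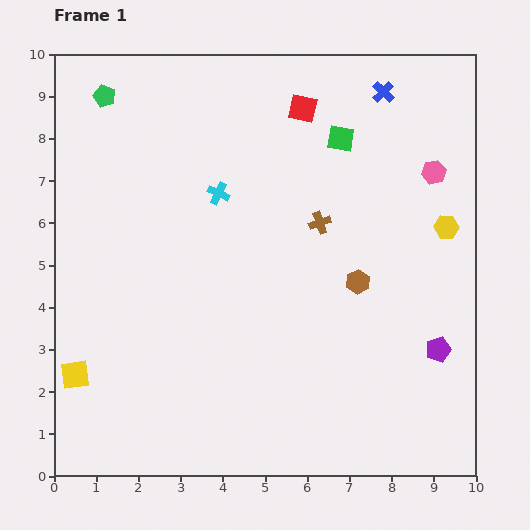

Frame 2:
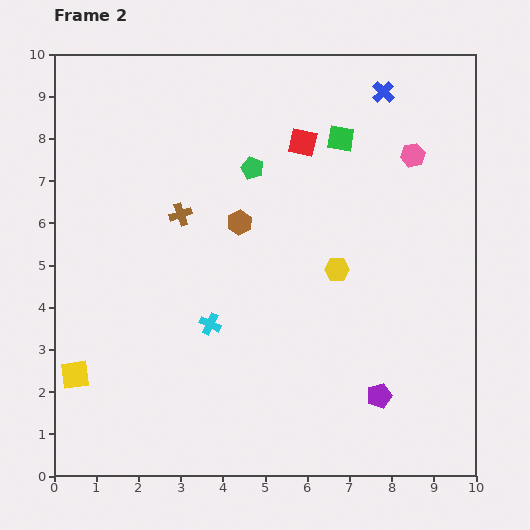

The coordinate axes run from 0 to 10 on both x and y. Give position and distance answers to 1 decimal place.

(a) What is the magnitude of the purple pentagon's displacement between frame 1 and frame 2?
1.8

The purple pentagon moved from (9.1, 3.0) to (7.7, 1.9), a distance of √(1.4² + 1.1²) ≈ 1.8.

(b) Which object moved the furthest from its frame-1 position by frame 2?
the green pentagon

(moved 3.9; next 3.3)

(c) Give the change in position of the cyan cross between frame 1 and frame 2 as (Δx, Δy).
(-0.2, -3.1)

The cyan cross was at (3.9, 6.7) in frame 1 and (3.7, 3.6) in frame 2.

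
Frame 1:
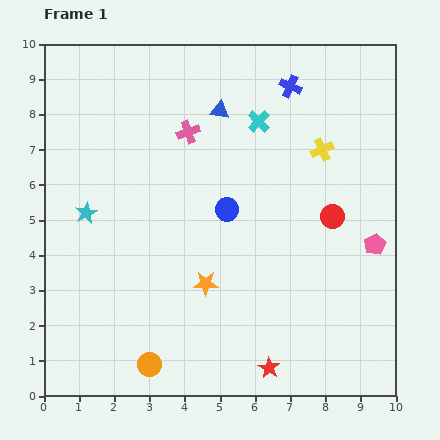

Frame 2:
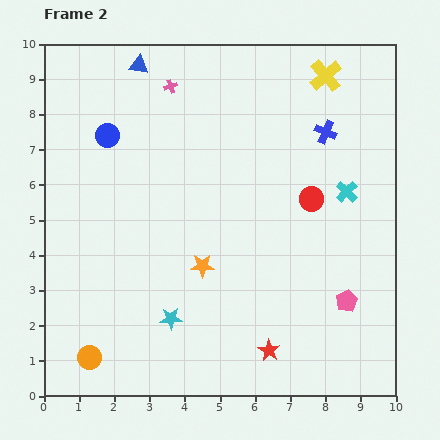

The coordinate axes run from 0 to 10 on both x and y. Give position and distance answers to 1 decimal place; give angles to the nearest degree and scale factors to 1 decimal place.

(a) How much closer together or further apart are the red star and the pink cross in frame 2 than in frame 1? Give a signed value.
+0.9

Distance in frame 1: 7.1. Distance in frame 2: 8.0.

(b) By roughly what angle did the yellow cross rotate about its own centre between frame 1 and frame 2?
17° counter-clockwise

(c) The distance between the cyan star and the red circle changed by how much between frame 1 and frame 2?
-1.8

Distance in frame 1: 7.0. Distance in frame 2: 5.2.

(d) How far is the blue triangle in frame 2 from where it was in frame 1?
2.6

The blue triangle moved from (5.0, 8.1) to (2.7, 9.4), a distance of √(2.3² + 1.3²) ≈ 2.6.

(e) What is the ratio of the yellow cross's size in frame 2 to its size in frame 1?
1.4×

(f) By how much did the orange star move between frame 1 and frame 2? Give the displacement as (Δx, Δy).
(-0.1, 0.5)

The orange star was at (4.6, 3.2) in frame 1 and (4.5, 3.7) in frame 2.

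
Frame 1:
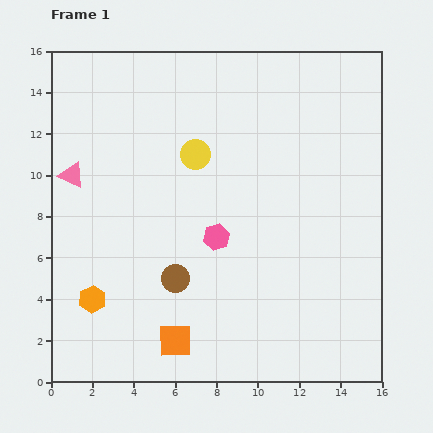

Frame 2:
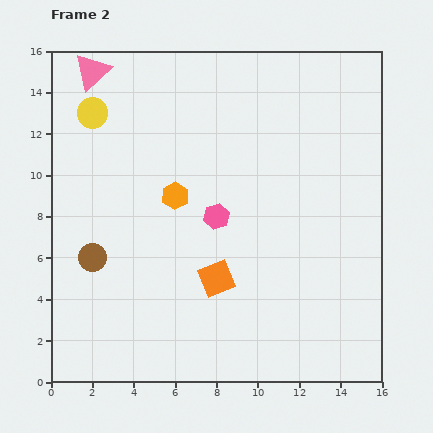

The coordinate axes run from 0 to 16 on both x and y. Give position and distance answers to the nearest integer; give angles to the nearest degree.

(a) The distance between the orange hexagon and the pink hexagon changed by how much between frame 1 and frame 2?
-5

Distance in frame 1: 7. Distance in frame 2: 2.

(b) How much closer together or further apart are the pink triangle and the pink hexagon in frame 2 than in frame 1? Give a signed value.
+1

Distance in frame 1: 8. Distance in frame 2: 9.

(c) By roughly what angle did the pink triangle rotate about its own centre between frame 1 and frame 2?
51° clockwise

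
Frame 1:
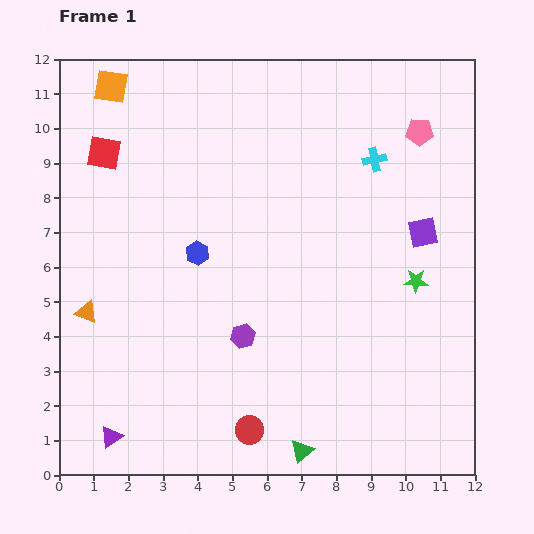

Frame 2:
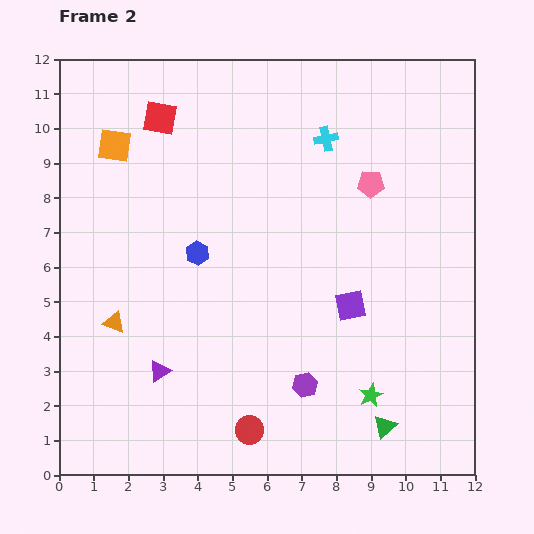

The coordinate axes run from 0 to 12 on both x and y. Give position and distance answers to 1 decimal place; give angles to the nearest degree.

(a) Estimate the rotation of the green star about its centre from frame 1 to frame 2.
28° counter-clockwise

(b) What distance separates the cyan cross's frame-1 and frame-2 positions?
1.5

The cyan cross moved from (9.1, 9.1) to (7.7, 9.7), a distance of √(1.4² + 0.6²) ≈ 1.5.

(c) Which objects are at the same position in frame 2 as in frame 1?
the red circle, the blue hexagon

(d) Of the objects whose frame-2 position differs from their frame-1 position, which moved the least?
the orange triangle

(moved 0.9)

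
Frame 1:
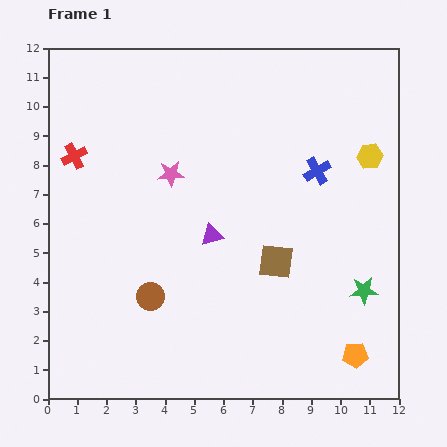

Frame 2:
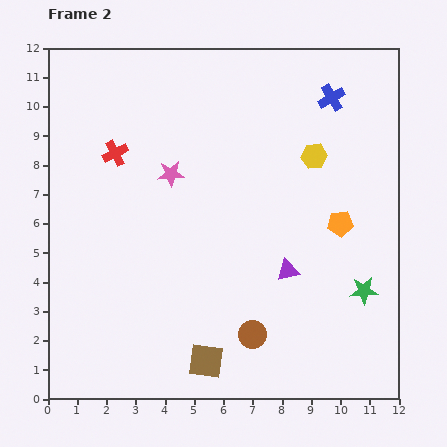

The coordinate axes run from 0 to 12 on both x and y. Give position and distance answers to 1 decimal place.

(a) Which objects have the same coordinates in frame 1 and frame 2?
the green star, the pink star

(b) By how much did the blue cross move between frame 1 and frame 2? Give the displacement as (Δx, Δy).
(0.5, 2.5)

The blue cross was at (9.2, 7.8) in frame 1 and (9.7, 10.3) in frame 2.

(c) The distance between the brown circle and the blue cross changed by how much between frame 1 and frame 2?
+1.4

Distance in frame 1: 7.1. Distance in frame 2: 8.5.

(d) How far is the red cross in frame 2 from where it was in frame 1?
1.4

The red cross moved from (0.9, 8.3) to (2.3, 8.4), a distance of √(1.4² + 0.1²) ≈ 1.4.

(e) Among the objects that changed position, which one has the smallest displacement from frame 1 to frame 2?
the red cross

(moved 1.4)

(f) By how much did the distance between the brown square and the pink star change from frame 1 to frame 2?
+1.8

Distance in frame 1: 4.7. Distance in frame 2: 6.5.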